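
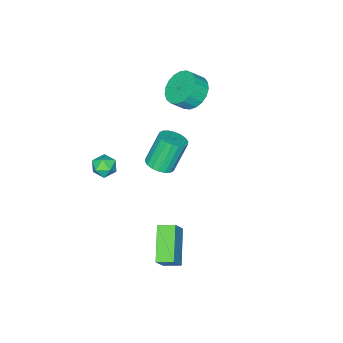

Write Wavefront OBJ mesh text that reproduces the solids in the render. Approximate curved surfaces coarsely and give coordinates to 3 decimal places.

v 3.583 0.455 -4.521
v 2.164 -0.693 -3.403
v 3.109 1.25 -4.306
v 1.691 0.102 -3.188
v 4.309 0.598 -3.452
v 2.891 -0.55 -2.334
v 3.836 1.393 -3.237
v 2.417 0.245 -2.119
v 3.579 -3.442 0.224
v 3.823 -3.778 0.819
v 2.497 -3.842 0.441
v 2.741 -4.178 1.036
v 2.712 -3.454 1.015
v 3.381 -3.206 0.881
v 2.939 -4.414 0.379
v 3.608 -4.166 0.245
v 3.427 -4.379 0.915
v 3.287 -3.786 1.308
v 3.033 -3.834 -0.048
v 2.893 -3.241 0.345
v -3.327 -3.532 2.023
v -2.63 -2.727 1.842
v -2.016 -3.103 2.535
v -2.713 -3.908 2.717
v -2.89 -2.555 2.165
v -2.275 -2.931 2.859
v -3.225 -2.551 2.464
v -2.61 -2.928 3.158
v -3.578 -2.718 2.687
v -2.963 -3.094 3.38
v -3.887 -3.024 2.795
v -3.272 -3.401 3.488
v -4.1 -3.419 2.77
v -3.485 -3.795 3.463
v -4.179 -3.833 2.615
v -3.564 -4.209 3.308
v -4.111 -4.195 2.359
v -3.496 -4.572 3.052
v -3.907 -4.443 2.044
v -3.293 -4.819 2.737
v -3.604 -4.533 1.725
v -2.989 -4.909 2.419
v -3.252 -4.449 1.459
v -2.637 -4.826 2.152
v -2.914 -4.208 1.29
v -2.299 -4.584 1.983
v -2.647 -3.849 1.247
v -2.032 -4.225 1.94
v -2.497 -3.435 1.339
v -1.882 -3.812 2.032
v -2.492 -3.039 1.55
v -1.877 -3.415 2.243
v 1.183 -1.876 0.506
v 1.854 -2.099 0.858
v 1.028 -1.888 2.567
v 0.357 -1.664 2.214
v 1.891 -1.751 0.833
v 1.065 -1.539 2.542
v 1.789 -1.427 0.743
v 0.962 -1.215 2.452
v 1.566 -1.192 0.606
v 0.739 -0.98 2.315
v 1.267 -1.092 0.449
v 0.441 -0.881 2.158
v 0.952 -1.148 0.304
v 0.125 -0.936 2.013
v 0.683 -1.347 0.198
v -0.144 -1.136 1.907
v 0.512 -1.652 0.153
v -0.314 -1.441 1.862
v 0.475 -2.001 0.178
v -0.351 -1.789 1.887
v 0.578 -2.325 0.268
v -0.249 -2.113 1.977
v 0.801 -2.56 0.405
v -0.026 -2.348 2.114
v 1.099 -2.659 0.562
v 0.273 -2.448 2.271
v 1.415 -2.604 0.707
v 0.588 -2.392 2.416
v 1.684 -2.404 0.813
v 0.857 -2.193 2.522
f 2 4 1
f 5 2 1
f 1 4 3
f 3 5 1
f 2 8 4
f 6 2 5
f 6 8 2
f 4 8 3
f 7 5 3
f 3 8 7
f 7 6 5
f 8 6 7
f 9 20 14
f 9 14 10
f 9 10 16
f 9 16 19
f 9 19 20
f 10 14 18
f 14 20 13
f 20 19 11
f 19 16 15
f 16 10 17
f 12 18 13
f 12 13 11
f 12 11 15
f 12 15 17
f 12 17 18
f 13 18 14
f 11 13 20
f 15 11 19
f 17 15 16
f 18 17 10
f 22 21 25
f 22 25 23
f 23 25 26
f 23 26 24
f 25 21 27
f 25 27 26
f 26 27 28
f 26 28 24
f 27 21 29
f 27 29 28
f 28 29 30
f 28 30 24
f 29 21 31
f 29 31 30
f 30 31 32
f 30 32 24
f 31 21 33
f 31 33 32
f 32 33 34
f 32 34 24
f 33 21 35
f 33 35 34
f 34 35 36
f 34 36 24
f 35 21 37
f 35 37 36
f 36 37 38
f 36 38 24
f 37 21 39
f 37 39 38
f 38 39 40
f 38 40 24
f 39 21 41
f 39 41 40
f 40 41 42
f 40 42 24
f 41 21 43
f 41 43 42
f 42 43 44
f 42 44 24
f 43 21 45
f 43 45 44
f 44 45 46
f 44 46 24
f 45 21 47
f 45 47 46
f 46 47 48
f 46 48 24
f 47 21 49
f 47 49 48
f 48 49 50
f 48 50 24
f 49 21 51
f 49 51 50
f 50 51 52
f 50 52 24
f 51 21 22
f 51 22 52
f 52 22 23
f 52 23 24
f 54 53 57
f 54 57 55
f 55 57 58
f 55 58 56
f 57 53 59
f 57 59 58
f 58 59 60
f 58 60 56
f 59 53 61
f 59 61 60
f 60 61 62
f 60 62 56
f 61 53 63
f 61 63 62
f 62 63 64
f 62 64 56
f 63 53 65
f 63 65 64
f 64 65 66
f 64 66 56
f 65 53 67
f 65 67 66
f 66 67 68
f 66 68 56
f 67 53 69
f 67 69 68
f 68 69 70
f 68 70 56
f 69 53 71
f 69 71 70
f 70 71 72
f 70 72 56
f 71 53 73
f 71 73 72
f 72 73 74
f 72 74 56
f 73 53 75
f 73 75 74
f 74 75 76
f 74 76 56
f 75 53 77
f 75 77 76
f 76 77 78
f 76 78 56
f 77 53 79
f 77 79 78
f 78 79 80
f 78 80 56
f 79 53 81
f 79 81 80
f 80 81 82
f 80 82 56
f 81 53 54
f 81 54 82
f 82 54 55
f 82 55 56



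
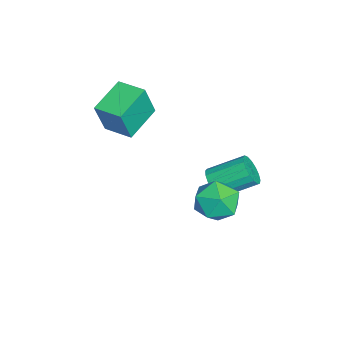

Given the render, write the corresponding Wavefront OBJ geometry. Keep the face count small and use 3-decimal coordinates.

v -3.573 3.125 -4.225
v -3.013 2.878 -3.663
v -3.188 4.548 -2.754
v -3.747 4.795 -3.315
v -2.795 3.054 -3.944
v -2.97 4.724 -3.035
v -2.754 3.246 -4.289
v -2.929 4.916 -3.38
v -2.901 3.41 -4.62
v -3.076 5.081 -3.711
v -3.202 3.509 -4.86
v -3.377 5.18 -3.951
v -3.587 3.52 -4.954
v -3.762 5.191 -4.045
v -3.97 3.441 -4.881
v -4.145 5.111 -3.972
v -4.261 3.289 -4.658
v -4.436 4.959 -3.749
v -4.395 3.099 -4.336
v -4.57 4.77 -3.426
v -4.34 2.915 -3.988
v -4.515 4.586 -3.078
v -4.109 2.78 -3.694
v -4.284 4.45 -2.785
v -3.756 2.723 -3.522
v -3.931 4.394 -2.613
v -3.36 2.758 -3.511
v -3.535 4.429 -2.601
v 0.48 4.371 -1.168
v 1.305 4.214 -1.963
v -0.165 2.646 -1.497
v 0.66 2.489 -2.292
v 0.942 2.558 -1.172
v 1.34 3.625 -0.969
v -0.2 3.235 -2.491
v 0.198 4.302 -2.288
v 0.885 3.512 -2.781
v 1.59 3.094 -1.966
v -0.45 3.766 -1.494
v 0.255 3.348 -0.679
v -4.584 -0.731 0.4
v -4.127 -1.132 2.137
v -3.828 0.491 0.483
v -3.371 0.091 2.22
v -3.029 -1.651 -0.22
v -2.572 -2.051 1.517
v -2.273 -0.428 -0.137
v -1.816 -0.829 1.6
f 2 1 5
f 2 5 3
f 3 5 6
f 3 6 4
f 5 1 7
f 5 7 6
f 6 7 8
f 6 8 4
f 7 1 9
f 7 9 8
f 8 9 10
f 8 10 4
f 9 1 11
f 9 11 10
f 10 11 12
f 10 12 4
f 11 1 13
f 11 13 12
f 12 13 14
f 12 14 4
f 13 1 15
f 13 15 14
f 14 15 16
f 14 16 4
f 15 1 17
f 15 17 16
f 16 17 18
f 16 18 4
f 17 1 19
f 17 19 18
f 18 19 20
f 18 20 4
f 19 1 21
f 19 21 20
f 20 21 22
f 20 22 4
f 21 1 23
f 21 23 22
f 22 23 24
f 22 24 4
f 23 1 25
f 23 25 24
f 24 25 26
f 24 26 4
f 25 1 27
f 25 27 26
f 26 27 28
f 26 28 4
f 27 1 2
f 27 2 28
f 28 2 3
f 28 3 4
f 29 40 34
f 29 34 30
f 29 30 36
f 29 36 39
f 29 39 40
f 30 34 38
f 34 40 33
f 40 39 31
f 39 36 35
f 36 30 37
f 32 38 33
f 32 33 31
f 32 31 35
f 32 35 37
f 32 37 38
f 33 38 34
f 31 33 40
f 35 31 39
f 37 35 36
f 38 37 30
f 42 44 41
f 45 42 41
f 41 44 43
f 43 45 41
f 42 48 44
f 46 42 45
f 46 48 42
f 44 48 43
f 47 45 43
f 43 48 47
f 47 46 45
f 48 46 47



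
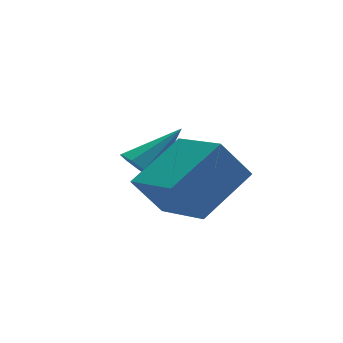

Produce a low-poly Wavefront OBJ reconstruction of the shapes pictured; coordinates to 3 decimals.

v 0.844 -2.558 4.154
v 2.286 -2.166 4.944
v 0.737 -0.888 3.52
v 2.179 -0.495 4.309
v 1.461 -2.885 3.191
v 2.903 -2.492 3.98
v 1.354 -1.214 2.556
v 2.796 -0.822 3.346
v 1.544 0.294 3.144
v 1.871 0.348 2.692
v 2.756 0.406 4.036
v 1.752 0.692 2.81
v 1.536 0.851 3.084
v 1.323 0.748 3.386
v 1.214 0.433 3.574
v 1.259 0.053 3.561
v 1.437 -0.214 3.353
v 1.665 -0.244 3.047
v 1.836 -0.022 2.786
f 2 4 1
f 5 2 1
f 1 4 3
f 3 5 1
f 2 8 4
f 6 2 5
f 6 8 2
f 4 8 3
f 7 5 3
f 3 8 7
f 7 6 5
f 8 6 7
f 10 9 12
f 10 12 11
f 12 9 13
f 12 13 11
f 13 9 14
f 13 14 11
f 14 9 15
f 14 15 11
f 15 9 16
f 15 16 11
f 16 9 17
f 16 17 11
f 17 9 18
f 17 18 11
f 18 9 19
f 18 19 11
f 19 9 10
f 19 10 11



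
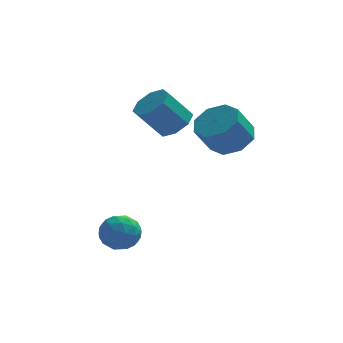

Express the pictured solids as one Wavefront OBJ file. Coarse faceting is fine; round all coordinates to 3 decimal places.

v -0.345 2.106 2.43
v 0.306 1.988 2.915
v -0.605 1.816 4.095
v -1.255 1.934 3.61
v 0.141 2.593 2.877
v -0.769 2.421 4.056
v -0.308 2.912 2.576
v -1.218 2.74 3.756
v -0.779 2.759 2.191
v -1.689 2.587 3.37
v -0.995 2.224 1.945
v -1.906 2.052 3.125
v -0.831 1.619 1.984
v -1.741 1.447 3.163
v -0.382 1.3 2.284
v -1.292 1.128 3.464
v 0.089 1.453 2.67
v -0.821 1.281 3.849
v 1.608 0.6 2.279
v 2.335 0.04 2.486
v 1.698 -0.379 3.588
v 0.972 0.18 3.381
v 2.402 0.696 2.774
v 1.765 0.277 3.876
v 2.003 1.296 2.772
v 1.367 0.876 3.874
v 1.374 1.487 2.482
v 0.737 1.068 3.583
v 0.882 1.159 2.072
v 0.245 0.74 3.174
v 0.815 0.503 1.784
v 0.178 0.084 2.886
v 1.213 -0.096 1.786
v 0.577 -0.516 2.888
v 1.843 -0.288 2.077
v 1.206 -0.707 3.178
v -2.316 -1.157 -1.586
v -1.808 -1.534 -1.064
v -3.292 -1.986 -1.236
v -2.784 -2.363 -0.714
v -3.034 -1.598 -0.56
v -2.431 -1.085 -0.777
v -2.669 -2.435 -1.523
v -2.066 -1.922 -1.74
v -2.026 -2.324 -1.026
v -2.252 -1.807 -0.431
v -2.848 -1.713 -1.869
v -3.074 -1.196 -1.274
v -1.977 -1.273 -1.356
v -3.123 -2.247 -0.944
v -3.271 -1.797 -0.854
v -2.972 -2.019 -0.547
v -2.343 -1.009 -1.187
v -2.044 -1.231 -0.88
v -2.765 -1.268 -0.584
v -3.056 -2.289 -1.42
v -2.757 -2.511 -1.113
v -2.128 -1.501 -1.753
v -1.829 -1.723 -1.446
v -2.335 -2.252 -1.716
v -1.806 -1.959 -1.027
v -2.379 -2.446 -0.821
v -2.312 -2.488 -1.296
v -1.957 -2.187 -1.423
v -1.939 -1.655 -0.677
v -2.512 -2.142 -0.471
v -2.659 -1.692 -0.381
v -2.305 -1.391 -0.508
v -2.067 -2.119 -0.654
v -2.588 -1.378 -1.829
v -3.161 -1.865 -1.623
v -2.795 -2.129 -1.792
v -2.441 -1.828 -1.919
v -2.721 -1.074 -1.479
v -3.294 -1.561 -1.273
v -3.143 -1.333 -0.877
v -2.788 -1.032 -1.004
v -3.033 -1.401 -1.646
f 2 1 5
f 2 5 3
f 3 5 6
f 3 6 4
f 5 1 7
f 5 7 6
f 6 7 8
f 6 8 4
f 7 1 9
f 7 9 8
f 8 9 10
f 8 10 4
f 9 1 11
f 9 11 10
f 10 11 12
f 10 12 4
f 11 1 13
f 11 13 12
f 12 13 14
f 12 14 4
f 13 1 15
f 13 15 14
f 14 15 16
f 14 16 4
f 15 1 17
f 15 17 16
f 16 17 18
f 16 18 4
f 17 1 2
f 17 2 18
f 18 2 3
f 18 3 4
f 20 19 23
f 20 23 21
f 21 23 24
f 21 24 22
f 23 19 25
f 23 25 24
f 24 25 26
f 24 26 22
f 25 19 27
f 25 27 26
f 26 27 28
f 26 28 22
f 27 19 29
f 27 29 28
f 28 29 30
f 28 30 22
f 29 19 31
f 29 31 30
f 30 31 32
f 30 32 22
f 31 19 33
f 31 33 32
f 32 33 34
f 32 34 22
f 33 19 35
f 33 35 34
f 34 35 36
f 34 36 22
f 35 19 20
f 35 20 36
f 36 20 21
f 36 21 22
f 37 74 53
f 74 48 77
f 53 77 42
f 74 77 53
f 37 53 49
f 53 42 54
f 49 54 38
f 53 54 49
f 37 49 58
f 49 38 59
f 58 59 44
f 49 59 58
f 37 58 70
f 58 44 73
f 70 73 47
f 58 73 70
f 37 70 74
f 70 47 78
f 74 78 48
f 70 78 74
f 38 54 65
f 54 42 68
f 65 68 46
f 54 68 65
f 42 77 55
f 77 48 76
f 55 76 41
f 77 76 55
f 48 78 75
f 78 47 71
f 75 71 39
f 78 71 75
f 47 73 72
f 73 44 60
f 72 60 43
f 73 60 72
f 44 59 64
f 59 38 61
f 64 61 45
f 59 61 64
f 40 66 52
f 66 46 67
f 52 67 41
f 66 67 52
f 40 52 50
f 52 41 51
f 50 51 39
f 52 51 50
f 40 50 57
f 50 39 56
f 57 56 43
f 50 56 57
f 40 57 62
f 57 43 63
f 62 63 45
f 57 63 62
f 40 62 66
f 62 45 69
f 66 69 46
f 62 69 66
f 41 67 55
f 67 46 68
f 55 68 42
f 67 68 55
f 39 51 75
f 51 41 76
f 75 76 48
f 51 76 75
f 43 56 72
f 56 39 71
f 72 71 47
f 56 71 72
f 45 63 64
f 63 43 60
f 64 60 44
f 63 60 64
f 46 69 65
f 69 45 61
f 65 61 38
f 69 61 65



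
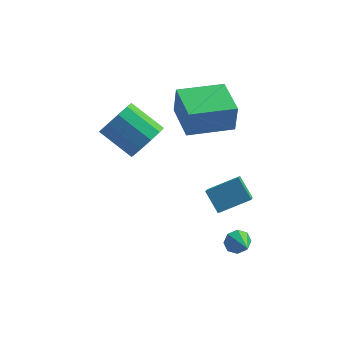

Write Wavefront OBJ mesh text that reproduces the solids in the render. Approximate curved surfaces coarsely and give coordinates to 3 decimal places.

v 1.456 -2.984 -2.151
v 1.862 -3.012 -2.579
v 1.984 -3.956 -1.589
v 1.989 -2.745 -2.237
v 1.804 -2.619 -1.845
v 1.415 -2.706 -1.632
v 1.051 -2.957 -1.723
v 0.924 -3.223 -2.065
v 1.109 -3.35 -2.457
v 1.497 -3.262 -2.67
v -0.937 -1.01 2.632
v -0.834 -1.072 3.997
v -1.706 0.634 2.764
v -1.603 0.572 4.129
v 0.923 -0.132 2.531
v 1.026 -0.194 3.896
v 0.154 1.512 2.663
v 0.257 1.45 4.028
v 0.41 -0.54 -2.566
v 0.451 -1.424 -1.88
v -0.206 0.059 -1.758
v -0.165 -0.825 -1.071
v 1.705 -0.015 -1.969
v 1.746 -0.899 -1.282
v 1.089 0.584 -1.16
v 1.13 -0.3 -0.474
v -2.605 -0.499 1.514
v -2.088 -0.595 2.329
v -3.517 -0.058 3.301
v -4.035 0.039 2.486
v -2.014 -0.035 2.128
v -3.443 0.502 3.1
v -2.166 0.348 1.692
v -3.595 0.885 2.664
v -2.486 0.407 1.189
v -3.915 0.945 2.161
v -2.851 0.121 0.81
v -4.281 0.658 1.782
v -3.123 -0.402 0.699
v -4.552 0.135 1.671
v -3.197 -0.962 0.9
v -4.626 -0.425 1.872
v -3.045 -1.345 1.336
v -4.474 -0.808 2.308
v -2.725 -1.405 1.839
v -4.154 -0.867 2.811
v -2.359 -1.118 2.218
v -3.789 -0.581 3.19
f 2 1 4
f 2 4 3
f 4 1 5
f 4 5 3
f 5 1 6
f 5 6 3
f 6 1 7
f 6 7 3
f 7 1 8
f 7 8 3
f 8 1 9
f 8 9 3
f 9 1 10
f 9 10 3
f 10 1 2
f 10 2 3
f 12 14 11
f 15 12 11
f 11 14 13
f 13 15 11
f 12 18 14
f 16 12 15
f 16 18 12
f 14 18 13
f 17 15 13
f 13 18 17
f 17 16 15
f 18 16 17
f 20 22 19
f 23 20 19
f 19 22 21
f 21 23 19
f 20 26 22
f 24 20 23
f 24 26 20
f 22 26 21
f 25 23 21
f 21 26 25
f 25 24 23
f 26 24 25
f 28 27 31
f 28 31 29
f 29 31 32
f 29 32 30
f 31 27 33
f 31 33 32
f 32 33 34
f 32 34 30
f 33 27 35
f 33 35 34
f 34 35 36
f 34 36 30
f 35 27 37
f 35 37 36
f 36 37 38
f 36 38 30
f 37 27 39
f 37 39 38
f 38 39 40
f 38 40 30
f 39 27 41
f 39 41 40
f 40 41 42
f 40 42 30
f 41 27 43
f 41 43 42
f 42 43 44
f 42 44 30
f 43 27 45
f 43 45 44
f 44 45 46
f 44 46 30
f 45 27 47
f 45 47 46
f 46 47 48
f 46 48 30
f 47 27 28
f 47 28 48
f 48 28 29
f 48 29 30



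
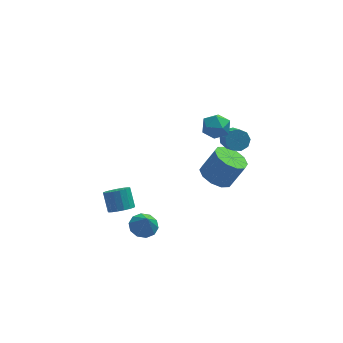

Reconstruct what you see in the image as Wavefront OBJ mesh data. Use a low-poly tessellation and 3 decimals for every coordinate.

v 1.683 -1.69 3.434
v 2.173 -1.623 4.229
v 1.667 -3.197 3.571
v 2.157 -3.13 4.366
v 1.27 -2.833 4.336
v 1.28 -1.902 4.251
v 2.56 -2.918 3.549
v 2.57 -1.987 3.464
v 2.715 -2.382 4.3
v 1.917 -2.33 4.786
v 1.923 -2.49 3.014
v 1.125 -2.438 3.5
v 2.938 -1.881 2.122
v 3.519 -1.565 2.455
v 3.622 -2.823 3.47
v 3.042 -3.139 3.138
v 3.089 -1.419 2.68
v 3.193 -2.676 3.695
v 2.589 -1.489 2.644
v 2.693 -2.747 3.659
v 2.252 -1.743 2.364
v 2.356 -3 3.379
v 2.236 -2.061 1.971
v 2.34 -3.319 2.986
v 2.549 -2.296 1.649
v 2.653 -3.553 2.664
v 3.043 -2.336 1.548
v 3.147 -3.594 2.564
v 3.488 -2.164 1.716
v 3.592 -3.421 2.732
v 3.676 -1.859 2.074
v 3.78 -3.117 3.09
v -2.382 -2.828 -4.569
v -1.894 -2.128 -4.318
v -2.238 -3.372 -3.331
v -2.421 -2.016 -4.208
v -2.933 -2.214 -4.235
v -3.235 -2.647 -4.39
v -3.211 -3.149 -4.614
v -2.87 -3.528 -4.82
v -2.343 -3.64 -4.931
v -1.831 -3.442 -4.903
v -1.529 -3.009 -4.748
v -1.553 -2.507 -4.524
v 2.014 -2.057 -1.204
v 2.873 -1.631 -1.742
v 3.785 -1.516 -0.194
v 2.926 -1.943 0.344
v 2.473 -1.118 -1.544
v 3.385 -1.003 0.003
v 1.898 -0.964 -1.217
v 2.81 -0.849 0.331
v 1.367 -1.227 -0.884
v 2.279 -1.113 0.664
v 1.083 -1.808 -0.674
v 1.995 -1.693 0.874
v 1.155 -2.484 -0.666
v 2.067 -2.369 0.882
v 1.555 -2.997 -0.863
v 2.467 -2.882 0.684
v 2.13 -3.151 -1.191
v 3.042 -3.036 0.357
v 2.661 -2.887 -1.524
v 3.573 -2.773 0.024
v 2.945 -2.307 -1.734
v 3.857 -2.192 -0.186
v -3.53 -1.709 -3.941
v -3.061 -2.176 -3.458
v -3.221 -1.279 -2.435
v -3.69 -0.811 -2.919
v -2.805 -1.934 -3.63
v -2.966 -1.036 -2.608
v -2.715 -1.64 -3.874
v -2.876 -0.742 -2.852
v -2.812 -1.361 -4.134
v -2.973 -0.464 -3.111
v -3.073 -1.163 -4.349
v -3.234 -0.265 -3.326
v -3.439 -1.089 -4.471
v -3.6 -0.192 -3.448
v -3.826 -1.157 -4.471
v -3.986 -0.26 -3.449
v -4.144 -1.352 -4.351
v -4.305 -0.455 -3.328
v -4.322 -1.628 -4.136
v -4.483 -0.731 -3.113
v -4.319 -1.923 -3.877
v -4.479 -1.026 -2.854
v -4.134 -2.169 -3.633
v -4.295 -1.271 -2.61
v -3.811 -2.309 -3.459
v -3.972 -1.412 -2.436
v -3.424 -2.312 -3.396
v -3.585 -1.414 -2.373
f 1 12 6
f 1 6 2
f 1 2 8
f 1 8 11
f 1 11 12
f 2 6 10
f 6 12 5
f 12 11 3
f 11 8 7
f 8 2 9
f 4 10 5
f 4 5 3
f 4 3 7
f 4 7 9
f 4 9 10
f 5 10 6
f 3 5 12
f 7 3 11
f 9 7 8
f 10 9 2
f 14 13 17
f 14 17 15
f 15 17 18
f 15 18 16
f 17 13 19
f 17 19 18
f 18 19 20
f 18 20 16
f 19 13 21
f 19 21 20
f 20 21 22
f 20 22 16
f 21 13 23
f 21 23 22
f 22 23 24
f 22 24 16
f 23 13 25
f 23 25 24
f 24 25 26
f 24 26 16
f 25 13 27
f 25 27 26
f 26 27 28
f 26 28 16
f 27 13 29
f 27 29 28
f 28 29 30
f 28 30 16
f 29 13 31
f 29 31 30
f 30 31 32
f 30 32 16
f 31 13 14
f 31 14 32
f 32 14 15
f 32 15 16
f 34 33 36
f 34 36 35
f 36 33 37
f 36 37 35
f 37 33 38
f 37 38 35
f 38 33 39
f 38 39 35
f 39 33 40
f 39 40 35
f 40 33 41
f 40 41 35
f 41 33 42
f 41 42 35
f 42 33 43
f 42 43 35
f 43 33 44
f 43 44 35
f 44 33 34
f 44 34 35
f 46 45 49
f 46 49 47
f 47 49 50
f 47 50 48
f 49 45 51
f 49 51 50
f 50 51 52
f 50 52 48
f 51 45 53
f 51 53 52
f 52 53 54
f 52 54 48
f 53 45 55
f 53 55 54
f 54 55 56
f 54 56 48
f 55 45 57
f 55 57 56
f 56 57 58
f 56 58 48
f 57 45 59
f 57 59 58
f 58 59 60
f 58 60 48
f 59 45 61
f 59 61 60
f 60 61 62
f 60 62 48
f 61 45 63
f 61 63 62
f 62 63 64
f 62 64 48
f 63 45 65
f 63 65 64
f 64 65 66
f 64 66 48
f 65 45 46
f 65 46 66
f 66 46 47
f 66 47 48
f 68 67 71
f 68 71 69
f 69 71 72
f 69 72 70
f 71 67 73
f 71 73 72
f 72 73 74
f 72 74 70
f 73 67 75
f 73 75 74
f 74 75 76
f 74 76 70
f 75 67 77
f 75 77 76
f 76 77 78
f 76 78 70
f 77 67 79
f 77 79 78
f 78 79 80
f 78 80 70
f 79 67 81
f 79 81 80
f 80 81 82
f 80 82 70
f 81 67 83
f 81 83 82
f 82 83 84
f 82 84 70
f 83 67 85
f 83 85 84
f 84 85 86
f 84 86 70
f 85 67 87
f 85 87 86
f 86 87 88
f 86 88 70
f 87 67 89
f 87 89 88
f 88 89 90
f 88 90 70
f 89 67 91
f 89 91 90
f 90 91 92
f 90 92 70
f 91 67 93
f 91 93 92
f 92 93 94
f 92 94 70
f 93 67 68
f 93 68 94
f 94 68 69
f 94 69 70



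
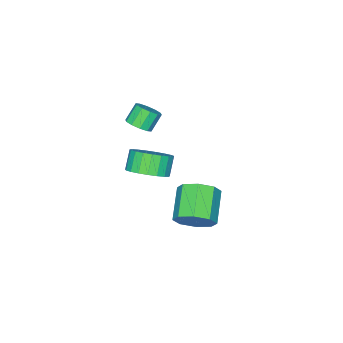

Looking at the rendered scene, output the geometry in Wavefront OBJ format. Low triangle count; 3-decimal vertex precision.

v -2.044 1.115 3.092
v -1.645 1.563 3.391
v -2.297 1.613 4.187
v -2.696 1.165 3.888
v -1.916 1.77 3.156
v -2.568 1.82 3.952
v -2.236 1.726 2.896
v -2.888 1.776 3.692
v -2.483 1.45 2.712
v -3.135 1.5 3.508
v -2.562 1.045 2.672
v -3.214 1.095 3.468
v -2.443 0.667 2.793
v -3.095 0.717 3.589
v -2.172 0.46 3.028
v -2.824 0.51 3.824
v -1.852 0.504 3.288
v -2.504 0.554 4.084
v -1.605 0.78 3.472
v -2.257 0.83 4.268
v -1.526 1.185 3.512
v -2.178 1.235 4.308
v -2.481 4.128 -2.465
v -2.049 4.428 -1.579
v -3.387 3.551 -0.63
v -3.819 3.252 -1.515
v -2.579 4.947 -1.847
v -3.917 4.07 -0.898
v -3.052 4.986 -2.477
v -4.389 4.109 -1.527
v -3.19 4.523 -3.099
v -4.528 3.646 -2.15
v -2.913 3.829 -3.35
v -4.251 2.952 -2.401
v -2.383 3.31 -3.082
v -3.721 2.433 -2.133
v -1.911 3.271 -2.453
v -3.248 2.394 -1.503
v -1.772 3.734 -1.83
v -3.11 2.857 -0.881
v -2 1.674 -0.003
v -1.464 0.789 0.096
v -2.103 0.5 0.982
v -2.64 1.386 0.883
v -1.238 1.059 0.347
v -1.877 0.771 1.233
v -1.144 1.436 0.537
v -1.784 1.147 1.423
v -1.198 1.854 0.634
v -1.838 1.565 1.52
v -1.391 2.241 0.621
v -2.03 1.952 1.507
v -1.689 2.53 0.5
v -2.329 2.241 1.386
v -2.041 2.671 0.292
v -2.681 2.382 1.178
v -2.386 2.639 0.033
v -3.025 2.351 0.919
v -2.664 2.441 -0.232
v -3.304 2.153 0.654
v -2.828 2.111 -0.458
v -3.467 1.822 0.428
v -2.848 1.704 -0.605
v -3.487 1.416 0.281
v -2.722 1.293 -0.648
v -3.361 1.004 0.238
v -2.471 0.948 -0.579
v -3.11 0.659 0.307
v -2.138 0.728 -0.411
v -2.778 0.439 0.475
v -1.782 0.672 -0.172
v -2.422 0.383 0.714
f 2 1 5
f 2 5 3
f 3 5 6
f 3 6 4
f 5 1 7
f 5 7 6
f 6 7 8
f 6 8 4
f 7 1 9
f 7 9 8
f 8 9 10
f 8 10 4
f 9 1 11
f 9 11 10
f 10 11 12
f 10 12 4
f 11 1 13
f 11 13 12
f 12 13 14
f 12 14 4
f 13 1 15
f 13 15 14
f 14 15 16
f 14 16 4
f 15 1 17
f 15 17 16
f 16 17 18
f 16 18 4
f 17 1 19
f 17 19 18
f 18 19 20
f 18 20 4
f 19 1 21
f 19 21 20
f 20 21 22
f 20 22 4
f 21 1 2
f 21 2 22
f 22 2 3
f 22 3 4
f 24 23 27
f 24 27 25
f 25 27 28
f 25 28 26
f 27 23 29
f 27 29 28
f 28 29 30
f 28 30 26
f 29 23 31
f 29 31 30
f 30 31 32
f 30 32 26
f 31 23 33
f 31 33 32
f 32 33 34
f 32 34 26
f 33 23 35
f 33 35 34
f 34 35 36
f 34 36 26
f 35 23 37
f 35 37 36
f 36 37 38
f 36 38 26
f 37 23 39
f 37 39 38
f 38 39 40
f 38 40 26
f 39 23 24
f 39 24 40
f 40 24 25
f 40 25 26
f 42 41 45
f 42 45 43
f 43 45 46
f 43 46 44
f 45 41 47
f 45 47 46
f 46 47 48
f 46 48 44
f 47 41 49
f 47 49 48
f 48 49 50
f 48 50 44
f 49 41 51
f 49 51 50
f 50 51 52
f 50 52 44
f 51 41 53
f 51 53 52
f 52 53 54
f 52 54 44
f 53 41 55
f 53 55 54
f 54 55 56
f 54 56 44
f 55 41 57
f 55 57 56
f 56 57 58
f 56 58 44
f 57 41 59
f 57 59 58
f 58 59 60
f 58 60 44
f 59 41 61
f 59 61 60
f 60 61 62
f 60 62 44
f 61 41 63
f 61 63 62
f 62 63 64
f 62 64 44
f 63 41 65
f 63 65 64
f 64 65 66
f 64 66 44
f 65 41 67
f 65 67 66
f 66 67 68
f 66 68 44
f 67 41 69
f 67 69 68
f 68 69 70
f 68 70 44
f 69 41 71
f 69 71 70
f 70 71 72
f 70 72 44
f 71 41 42
f 71 42 72
f 72 42 43
f 72 43 44



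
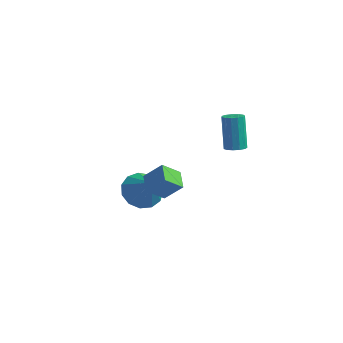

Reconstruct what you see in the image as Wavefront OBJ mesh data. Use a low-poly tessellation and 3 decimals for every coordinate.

v 1.275 2.422 -0.529
v 1.641 2.057 -0.265
v 1.191 2.833 1.432
v 0.825 3.198 1.169
v 1.815 2.323 -0.341
v 1.365 3.099 1.357
v 1.817 2.621 -0.476
v 1.367 3.397 1.222
v 1.648 2.855 -0.628
v 1.198 3.631 1.07
v 1.36 2.952 -0.749
v 0.91 3.728 0.949
v 1.045 2.881 -0.799
v 0.595 3.657 0.898
v 0.803 2.663 -0.764
v 0.353 3.439 0.933
v 0.711 2.37 -0.654
v 0.261 3.146 1.043
v 0.798 2.093 -0.505
v 0.348 2.869 1.193
v 1.037 1.92 -0.363
v 0.587 2.696 1.335
v 1.351 1.907 -0.273
v 0.901 2.683 1.424
v -2.314 -0.752 -2.505
v -1.462 -0.141 -2.767
v -1.526 -1.288 -1.195
v -1.817 0.203 -2.413
v -2.33 0.244 -2.088
v -2.838 -0.031 -1.895
v -3.179 -0.535 -1.896
v -3.245 -1.108 -2.091
v -3.016 -1.568 -2.417
v -2.564 -1.768 -2.771
v -2.032 -1.647 -3.041
v -1.59 -1.241 -3.14
v -1.377 -0.68 -3.038
v -1.011 -3.45 1.233
v -0.18 -3.192 2.13
v -0.35 -2.861 0.452
v 0.481 -2.603 1.35
v -0.501 -4.317 1.01
v 0.33 -4.059 1.908
v 0.16 -3.728 0.23
v 0.991 -3.47 1.127
f 2 1 5
f 2 5 3
f 3 5 6
f 3 6 4
f 5 1 7
f 5 7 6
f 6 7 8
f 6 8 4
f 7 1 9
f 7 9 8
f 8 9 10
f 8 10 4
f 9 1 11
f 9 11 10
f 10 11 12
f 10 12 4
f 11 1 13
f 11 13 12
f 12 13 14
f 12 14 4
f 13 1 15
f 13 15 14
f 14 15 16
f 14 16 4
f 15 1 17
f 15 17 16
f 16 17 18
f 16 18 4
f 17 1 19
f 17 19 18
f 18 19 20
f 18 20 4
f 19 1 21
f 19 21 20
f 20 21 22
f 20 22 4
f 21 1 23
f 21 23 22
f 22 23 24
f 22 24 4
f 23 1 2
f 23 2 24
f 24 2 3
f 24 3 4
f 26 25 28
f 26 28 27
f 28 25 29
f 28 29 27
f 29 25 30
f 29 30 27
f 30 25 31
f 30 31 27
f 31 25 32
f 31 32 27
f 32 25 33
f 32 33 27
f 33 25 34
f 33 34 27
f 34 25 35
f 34 35 27
f 35 25 36
f 35 36 27
f 36 25 37
f 36 37 27
f 37 25 26
f 37 26 27
f 39 41 38
f 42 39 38
f 38 41 40
f 40 42 38
f 39 45 41
f 43 39 42
f 43 45 39
f 41 45 40
f 44 42 40
f 40 45 44
f 44 43 42
f 45 43 44



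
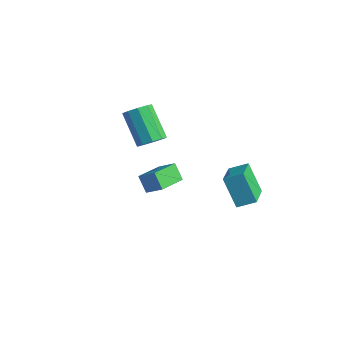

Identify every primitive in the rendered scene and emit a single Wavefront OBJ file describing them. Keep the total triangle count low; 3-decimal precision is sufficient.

v -2.915 -0.633 1.622
v -2.477 -0.958 2.107
v -3.827 -0.692 3.503
v -4.265 -0.367 3.018
v -2.389 -0.466 2.099
v -3.738 -0.201 3.496
v -2.547 -0.053 1.868
v -3.896 0.213 3.264
v -2.877 0.089 1.521
v -4.226 0.355 2.918
v -3.225 -0.106 1.222
v -4.575 0.159 2.618
v -3.429 -0.549 1.11
v -4.778 -0.283 2.506
v -3.392 -1.03 1.237
v -4.741 -0.764 2.633
v -3.132 -1.326 1.544
v -4.481 -1.06 2.941
v -2.771 -1.297 1.888
v -4.12 -1.031 3.284
v 0.842 -4.134 2.383
v 0.285 -4.093 3.114
v 0.577 -2.746 2.103
v 0.019 -2.705 2.834
v 1.601 -3.875 2.946
v 1.043 -3.834 3.677
v 1.335 -2.487 2.666
v 0.778 -2.446 3.397
v -0.333 1.43 -0.548
v 0.279 2.114 -0.152
v -1.418 2.786 -1.215
v -0.806 3.47 -0.818
v 0.586 1.45 -2.002
v 1.198 2.134 -1.605
v -0.499 2.806 -2.668
v 0.113 3.49 -2.272
f 2 1 5
f 2 5 3
f 3 5 6
f 3 6 4
f 5 1 7
f 5 7 6
f 6 7 8
f 6 8 4
f 7 1 9
f 7 9 8
f 8 9 10
f 8 10 4
f 9 1 11
f 9 11 10
f 10 11 12
f 10 12 4
f 11 1 13
f 11 13 12
f 12 13 14
f 12 14 4
f 13 1 15
f 13 15 14
f 14 15 16
f 14 16 4
f 15 1 17
f 15 17 16
f 16 17 18
f 16 18 4
f 17 1 19
f 17 19 18
f 18 19 20
f 18 20 4
f 19 1 2
f 19 2 20
f 20 2 3
f 20 3 4
f 22 24 21
f 25 22 21
f 21 24 23
f 23 25 21
f 22 28 24
f 26 22 25
f 26 28 22
f 24 28 23
f 27 25 23
f 23 28 27
f 27 26 25
f 28 26 27
f 30 32 29
f 33 30 29
f 29 32 31
f 31 33 29
f 30 36 32
f 34 30 33
f 34 36 30
f 32 36 31
f 35 33 31
f 31 36 35
f 35 34 33
f 36 34 35



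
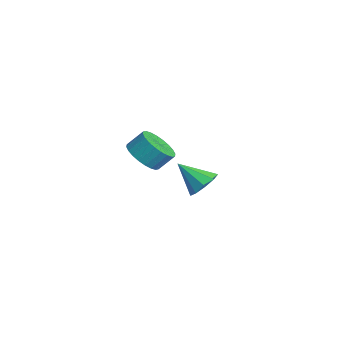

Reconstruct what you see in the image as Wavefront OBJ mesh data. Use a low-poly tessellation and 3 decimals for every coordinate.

v -2.251 2.323 -3.019
v -1.398 2.095 -2.669
v -3.049 1.237 -1.781
v -1.632 2.618 -2.362
v -2.156 3.002 -2.362
v -2.724 3.069 -2.669
v -3.071 2.787 -3.14
v -3.035 2.288 -3.555
v -2.632 1.805 -3.719
v -2.05 1.565 -3.555
v -1.563 1.68 -3.141
v 3.424 -2.485 2.564
v 3.917 -1.913 1.94
v 4.069 -1.202 2.711
v 3.576 -1.775 3.336
v 3.559 -1.785 1.892
v 3.712 -1.074 2.664
v 3.182 -1.764 1.947
v 3.334 -1.053 2.719
v 2.841 -1.852 2.096
v 2.993 -1.141 2.867
v 2.589 -2.037 2.316
v 2.741 -1.326 3.087
v 2.464 -2.29 2.574
v 2.616 -1.579 3.345
v 2.485 -2.573 2.83
v 2.637 -1.862 3.602
v 2.649 -2.843 3.046
v 2.801 -2.132 3.818
v 2.931 -3.058 3.189
v 3.083 -2.347 3.96
v 3.288 -3.186 3.236
v 3.441 -2.475 4.008
v 3.666 -3.207 3.181
v 3.818 -2.496 3.953
v 4.007 -3.119 3.033
v 4.159 -2.408 3.804
v 4.259 -2.934 2.813
v 4.411 -2.223 3.584
v 4.384 -2.681 2.555
v 4.536 -1.97 3.326
v 4.363 -2.398 2.298
v 4.515 -1.687 3.07
v 4.199 -2.128 2.082
v 4.351 -1.417 2.854
f 2 1 4
f 2 4 3
f 4 1 5
f 4 5 3
f 5 1 6
f 5 6 3
f 6 1 7
f 6 7 3
f 7 1 8
f 7 8 3
f 8 1 9
f 8 9 3
f 9 1 10
f 9 10 3
f 10 1 11
f 10 11 3
f 11 1 2
f 11 2 3
f 13 12 16
f 13 16 14
f 14 16 17
f 14 17 15
f 16 12 18
f 16 18 17
f 17 18 19
f 17 19 15
f 18 12 20
f 18 20 19
f 19 20 21
f 19 21 15
f 20 12 22
f 20 22 21
f 21 22 23
f 21 23 15
f 22 12 24
f 22 24 23
f 23 24 25
f 23 25 15
f 24 12 26
f 24 26 25
f 25 26 27
f 25 27 15
f 26 12 28
f 26 28 27
f 27 28 29
f 27 29 15
f 28 12 30
f 28 30 29
f 29 30 31
f 29 31 15
f 30 12 32
f 30 32 31
f 31 32 33
f 31 33 15
f 32 12 34
f 32 34 33
f 33 34 35
f 33 35 15
f 34 12 36
f 34 36 35
f 35 36 37
f 35 37 15
f 36 12 38
f 36 38 37
f 37 38 39
f 37 39 15
f 38 12 40
f 38 40 39
f 39 40 41
f 39 41 15
f 40 12 42
f 40 42 41
f 41 42 43
f 41 43 15
f 42 12 44
f 42 44 43
f 43 44 45
f 43 45 15
f 44 12 13
f 44 13 45
f 45 13 14
f 45 14 15



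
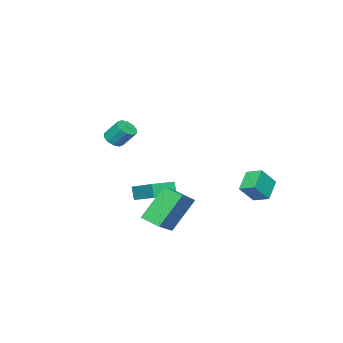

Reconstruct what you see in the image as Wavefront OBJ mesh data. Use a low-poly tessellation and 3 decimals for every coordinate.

v 0.526 -1.692 3.114
v 1.127 -1.594 3.148
v 0.955 -0.849 4.059
v 0.354 -0.948 4.026
v 0.981 -1.339 2.912
v 0.808 -0.594 3.824
v 0.66 -1.219 2.753
v 0.488 -0.475 3.665
v 0.289 -1.28 2.732
v 0.116 -0.535 3.644
v 0.008 -1.498 2.857
v -0.165 -0.753 3.769
v -0.075 -1.791 3.081
v -0.247 -1.046 3.992
v 0.072 -2.046 3.316
v -0.101 -1.301 4.228
v 0.392 -2.165 3.475
v 0.22 -1.421 4.387
v 0.764 -2.105 3.496
v 0.591 -1.36 4.408
v 1.045 -1.887 3.371
v 0.872 -1.142 4.283
v 0.994 2.747 0.736
v 2.254 2.974 1.498
v 0.977 3.857 0.433
v 2.237 4.084 1.196
v 2.163 2.276 -1.056
v 3.423 2.503 -0.293
v 2.146 3.386 -1.358
v 3.406 3.613 -0.596
v -3.824 3.814 -1.111
v -4.859 3.487 -0.325
v -3.877 4.74 -0.795
v -4.912 4.413 -0.009
v -2.988 3.527 -0.131
v -4.023 3.2 0.655
v -3.041 4.453 0.185
v -4.076 4.126 0.971
v -0.066 0.581 -0.555
v -0.24 0.288 0.213
v 0.479 2.324 0.236
v 0.305 2.031 1.003
v 1.155 0.149 -0.443
v 0.981 -0.144 0.324
v 1.7 1.892 0.347
v 1.526 1.599 1.115
f 2 1 5
f 2 5 3
f 3 5 6
f 3 6 4
f 5 1 7
f 5 7 6
f 6 7 8
f 6 8 4
f 7 1 9
f 7 9 8
f 8 9 10
f 8 10 4
f 9 1 11
f 9 11 10
f 10 11 12
f 10 12 4
f 11 1 13
f 11 13 12
f 12 13 14
f 12 14 4
f 13 1 15
f 13 15 14
f 14 15 16
f 14 16 4
f 15 1 17
f 15 17 16
f 16 17 18
f 16 18 4
f 17 1 19
f 17 19 18
f 18 19 20
f 18 20 4
f 19 1 21
f 19 21 20
f 20 21 22
f 20 22 4
f 21 1 2
f 21 2 22
f 22 2 3
f 22 3 4
f 24 26 23
f 27 24 23
f 23 26 25
f 25 27 23
f 24 30 26
f 28 24 27
f 28 30 24
f 26 30 25
f 29 27 25
f 25 30 29
f 29 28 27
f 30 28 29
f 32 34 31
f 35 32 31
f 31 34 33
f 33 35 31
f 32 38 34
f 36 32 35
f 36 38 32
f 34 38 33
f 37 35 33
f 33 38 37
f 37 36 35
f 38 36 37
f 40 42 39
f 43 40 39
f 39 42 41
f 41 43 39
f 40 46 42
f 44 40 43
f 44 46 40
f 42 46 41
f 45 43 41
f 41 46 45
f 45 44 43
f 46 44 45



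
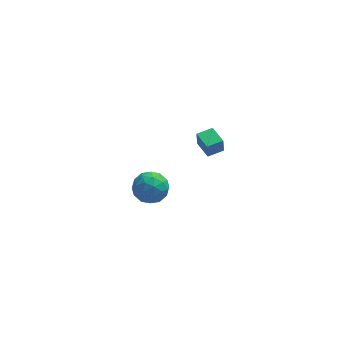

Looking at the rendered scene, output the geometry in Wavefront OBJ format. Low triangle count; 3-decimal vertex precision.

v -0.587 1.655 -4.222
v 0.324 1.309 -4.717
v -0.304 0.511 -2.903
v 0.607 0.165 -3.398
v 0.565 1.17 -2.97
v 0.391 1.878 -3.786
v -0.371 -0.058 -3.834
v -0.545 0.65 -4.65
v 0.458 0.251 -4.478
v 1.037 1.009 -3.944
v -1.017 0.811 -3.676
v -0.438 1.569 -3.142
v -0.156 1.583 -4.586
v 0.176 0.237 -3.034
v 0.152 0.828 -2.783
v 0.687 0.625 -3.074
v -0.117 1.917 -4.038
v 0.419 1.713 -4.329
v 0.56 1.632 -3.302
v -0.399 0.107 -3.291
v 0.137 -0.097 -3.582
v -0.667 1.195 -4.546
v -0.132 0.992 -4.837
v -0.54 0.188 -4.318
v 0.458 0.757 -4.736
v 0.624 0.084 -3.96
v 0.05 -0.046 -4.217
v -0.053 0.369 -4.696
v 0.798 1.203 -4.422
v 0.964 0.53 -3.646
v 0.94 1.121 -3.395
v 0.837 1.537 -3.874
v 0.877 0.581 -4.281
v -0.944 1.29 -3.974
v -0.778 0.617 -3.198
v -0.817 0.283 -3.746
v -0.92 0.699 -4.225
v -0.604 1.736 -3.66
v -0.438 1.063 -2.884
v 0.073 1.451 -2.924
v -0.03 1.866 -3.403
v -0.857 1.239 -3.339
v 2.763 -3.008 3.053
v 2.712 -3.075 3.959
v 2.307 -1.954 3.105
v 2.255 -2.021 4.011
v 3.625 -2.639 3.129
v 3.573 -2.706 4.035
v 3.168 -1.585 3.181
v 3.117 -1.652 4.087
f 1 38 17
f 38 12 41
f 17 41 6
f 38 41 17
f 1 17 13
f 17 6 18
f 13 18 2
f 17 18 13
f 1 13 22
f 13 2 23
f 22 23 8
f 13 23 22
f 1 22 34
f 22 8 37
f 34 37 11
f 22 37 34
f 1 34 38
f 34 11 42
f 38 42 12
f 34 42 38
f 2 18 29
f 18 6 32
f 29 32 10
f 18 32 29
f 6 41 19
f 41 12 40
f 19 40 5
f 41 40 19
f 12 42 39
f 42 11 35
f 39 35 3
f 42 35 39
f 11 37 36
f 37 8 24
f 36 24 7
f 37 24 36
f 8 23 28
f 23 2 25
f 28 25 9
f 23 25 28
f 4 30 16
f 30 10 31
f 16 31 5
f 30 31 16
f 4 16 14
f 16 5 15
f 14 15 3
f 16 15 14
f 4 14 21
f 14 3 20
f 21 20 7
f 14 20 21
f 4 21 26
f 21 7 27
f 26 27 9
f 21 27 26
f 4 26 30
f 26 9 33
f 30 33 10
f 26 33 30
f 5 31 19
f 31 10 32
f 19 32 6
f 31 32 19
f 3 15 39
f 15 5 40
f 39 40 12
f 15 40 39
f 7 20 36
f 20 3 35
f 36 35 11
f 20 35 36
f 9 27 28
f 27 7 24
f 28 24 8
f 27 24 28
f 10 33 29
f 33 9 25
f 29 25 2
f 33 25 29
f 44 46 43
f 47 44 43
f 43 46 45
f 45 47 43
f 44 50 46
f 48 44 47
f 48 50 44
f 46 50 45
f 49 47 45
f 45 50 49
f 49 48 47
f 50 48 49



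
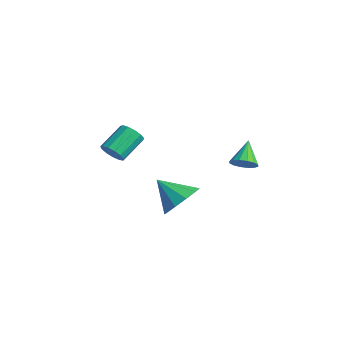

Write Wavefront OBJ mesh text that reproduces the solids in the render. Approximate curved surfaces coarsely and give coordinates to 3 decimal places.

v 4.026 -4.428 1.004
v 4.259 -4.707 1.505
v 3.847 -3.592 2.318
v 3.614 -3.312 1.816
v 4.517 -4.514 1.371
v 4.106 -3.399 2.184
v 4.62 -4.294 1.12
v 4.208 -3.179 1.933
v 4.533 -4.116 0.833
v 4.122 -3 1.645
v 4.286 -4.037 0.599
v 3.875 -2.921 1.412
v 3.956 -4.082 0.494
v 3.545 -2.967 1.307
v 3.648 -4.237 0.55
v 3.237 -3.121 1.363
v 3.46 -4.452 0.751
v 3.049 -3.337 1.564
v 3.452 -4.66 1.032
v 3.04 -3.545 1.845
v 3.625 -4.794 1.304
v 3.214 -3.679 2.116
v 3.926 -4.812 1.48
v 3.515 -3.696 2.293
v 3.165 -0.765 -3.258
v 3.991 -0.953 -2.621
v 2.175 -1.535 -2.202
v 3.729 -0.379 -2.448
v 3.251 0.049 -2.585
v 2.741 0.165 -2.979
v 2.393 -0.074 -3.479
v 2.339 -0.577 -3.896
v 2.602 -1.152 -4.068
v 3.079 -1.579 -3.932
v 3.59 -1.696 -3.538
v 3.938 -1.457 -3.037
v 3.951 1.858 -1.11
v 4.498 2.077 -0.812
v 3.169 2.482 -0.13
v 4.415 2.322 -1.035
v 4.207 2.443 -1.278
v 3.931 2.407 -1.475
v 3.66 2.224 -1.575
v 3.467 1.943 -1.55
v 3.404 1.64 -1.407
v 3.487 1.394 -1.185
v 3.695 1.273 -0.942
v 3.971 1.309 -0.744
v 4.242 1.492 -0.644
v 4.435 1.773 -0.669
f 2 1 5
f 2 5 3
f 3 5 6
f 3 6 4
f 5 1 7
f 5 7 6
f 6 7 8
f 6 8 4
f 7 1 9
f 7 9 8
f 8 9 10
f 8 10 4
f 9 1 11
f 9 11 10
f 10 11 12
f 10 12 4
f 11 1 13
f 11 13 12
f 12 13 14
f 12 14 4
f 13 1 15
f 13 15 14
f 14 15 16
f 14 16 4
f 15 1 17
f 15 17 16
f 16 17 18
f 16 18 4
f 17 1 19
f 17 19 18
f 18 19 20
f 18 20 4
f 19 1 21
f 19 21 20
f 20 21 22
f 20 22 4
f 21 1 23
f 21 23 22
f 22 23 24
f 22 24 4
f 23 1 2
f 23 2 24
f 24 2 3
f 24 3 4
f 26 25 28
f 26 28 27
f 28 25 29
f 28 29 27
f 29 25 30
f 29 30 27
f 30 25 31
f 30 31 27
f 31 25 32
f 31 32 27
f 32 25 33
f 32 33 27
f 33 25 34
f 33 34 27
f 34 25 35
f 34 35 27
f 35 25 36
f 35 36 27
f 36 25 26
f 36 26 27
f 38 37 40
f 38 40 39
f 40 37 41
f 40 41 39
f 41 37 42
f 41 42 39
f 42 37 43
f 42 43 39
f 43 37 44
f 43 44 39
f 44 37 45
f 44 45 39
f 45 37 46
f 45 46 39
f 46 37 47
f 46 47 39
f 47 37 48
f 47 48 39
f 48 37 49
f 48 49 39
f 49 37 50
f 49 50 39
f 50 37 38
f 50 38 39



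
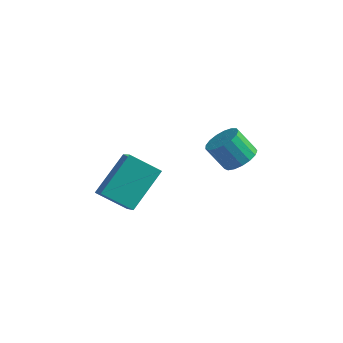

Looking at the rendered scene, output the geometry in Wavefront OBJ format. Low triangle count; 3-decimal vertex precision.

v -3.827 -4.277 0.636
v -3.049 -5.127 1.464
v -3.456 -2.62 1.987
v -2.677 -3.471 2.816
v -2.583 -3.909 -0.156
v -1.804 -4.76 0.673
v -2.211 -2.253 1.196
v -1.433 -3.103 2.024
v 0.128 0.796 0.692
v 0.74 0.392 1.079
v -0.055 0.219 2.156
v -0.668 0.624 1.768
v 0.797 0.772 1.182
v 0.001 0.599 2.259
v 0.7 1.157 1.172
v -0.095 0.984 2.249
v 0.472 1.46 1.053
v -0.323 1.287 2.129
v 0.165 1.61 0.85
v -0.63 1.437 1.927
v -0.15 1.574 0.611
v -0.946 1.402 1.688
v -0.402 1.36 0.391
v -1.197 1.187 1.468
v -0.532 1.017 0.239
v -1.328 0.844 1.316
v -0.512 0.623 0.191
v -1.307 0.45 1.268
v -0.344 0.269 0.258
v -1.14 0.096 1.335
v -0.069 0.036 0.424
v -0.865 -0.137 1.501
v 0.251 -0.023 0.651
v -0.544 -0.196 1.728
v 0.544 0.105 0.888
v -0.252 -0.068 1.965
f 2 4 1
f 5 2 1
f 1 4 3
f 3 5 1
f 2 8 4
f 6 2 5
f 6 8 2
f 4 8 3
f 7 5 3
f 3 8 7
f 7 6 5
f 8 6 7
f 10 9 13
f 10 13 11
f 11 13 14
f 11 14 12
f 13 9 15
f 13 15 14
f 14 15 16
f 14 16 12
f 15 9 17
f 15 17 16
f 16 17 18
f 16 18 12
f 17 9 19
f 17 19 18
f 18 19 20
f 18 20 12
f 19 9 21
f 19 21 20
f 20 21 22
f 20 22 12
f 21 9 23
f 21 23 22
f 22 23 24
f 22 24 12
f 23 9 25
f 23 25 24
f 24 25 26
f 24 26 12
f 25 9 27
f 25 27 26
f 26 27 28
f 26 28 12
f 27 9 29
f 27 29 28
f 28 29 30
f 28 30 12
f 29 9 31
f 29 31 30
f 30 31 32
f 30 32 12
f 31 9 33
f 31 33 32
f 32 33 34
f 32 34 12
f 33 9 35
f 33 35 34
f 34 35 36
f 34 36 12
f 35 9 10
f 35 10 36
f 36 10 11
f 36 11 12



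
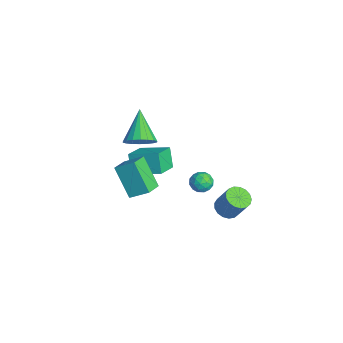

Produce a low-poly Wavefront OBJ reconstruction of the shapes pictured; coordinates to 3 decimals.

v -1.361 -4.053 -2.178
v -0.872 -3.152 -1.534
v -2.158 -3.321 -2.596
v -1.669 -2.42 -1.953
v -0.171 -3.62 -3.687
v 0.318 -2.719 -3.044
v -0.968 -2.888 -4.106
v -0.479 -1.987 -3.462
v -0.913 -2.812 0.026
v -0.382 -2.94 0.716
v -2.407 -2.388 1.254
v -0.336 -2.558 0.64
v -0.404 -2.227 0.442
v -0.574 -2.012 0.162
v -0.81 -1.955 -0.145
v -1.067 -2.068 -0.418
v -1.293 -2.328 -0.603
v -1.444 -2.684 -0.664
v -1.49 -3.066 -0.588
v -1.422 -3.397 -0.391
v -1.253 -3.612 -0.111
v -1.016 -3.669 0.196
v -0.76 -3.556 0.469
v -0.533 -3.296 0.655
v -3.847 -1.835 -5.088
v -4.501 -1.802 -4
v -2.914 -0.487 -4.567
v -3.569 -0.454 -3.479
v -2.851 -2.766 -4.461
v -3.506 -2.733 -3.373
v -1.919 -1.418 -3.94
v -2.573 -1.385 -2.852
v 2.82 -0.891 0.43
v 3.046 -0.501 -0.011
v 3.694 -1.419 0.411
v 3.92 -1.029 -0.03
v 3.83 -0.821 0.559
v 3.29 -0.495 0.571
v 3.45 -1.425 -0.171
v 2.91 -1.099 -0.159
v 3.436 -0.831 -0.382
v 3.671 -0.458 0.069
v 3.069 -1.462 0.331
v 3.304 -1.089 0.782
v 2.856 -0.65 0.211
v 3.884 -1.27 0.189
v 3.831 -1.148 0.535
v 3.964 -0.919 0.276
v 3 -0.646 0.553
v 3.133 -0.417 0.294
v 3.593 -0.605 0.629
v 3.607 -1.503 0.106
v 3.74 -1.274 -0.153
v 2.776 -1.001 0.124
v 2.909 -0.772 -0.135
v 3.147 -1.315 -0.229
v 3.218 -0.614 -0.266
v 3.732 -0.925 -0.277
v 3.456 -1.158 -0.36
v 3.138 -0.966 -0.353
v 3.356 -0.395 -0.001
v 3.87 -0.705 -0.012
v 3.817 -0.583 0.334
v 3.5 -0.391 0.341
v 3.585 -0.589 -0.219
v 2.87 -1.215 0.412
v 3.384 -1.525 0.401
v 3.24 -1.529 0.059
v 2.923 -1.337 0.066
v 3.008 -0.995 0.677
v 3.522 -1.306 0.666
v 3.602 -0.954 0.753
v 3.284 -0.762 0.76
v 3.155 -1.331 0.619
v 2.35 0.73 -3.368
v 2.998 0.619 -3.609
v 3.538 1.039 -2.353
v 2.89 1.15 -2.112
v 2.936 0.938 -3.689
v 3.476 1.358 -2.434
v 2.74 1.21 -3.696
v 3.28 1.63 -2.44
v 2.455 1.372 -3.627
v 2.995 1.792 -2.372
v 2.145 1.387 -3.499
v 2.685 1.806 -2.244
v 1.883 1.251 -3.341
v 2.423 1.671 -2.085
v 1.728 0.996 -3.189
v 2.268 1.416 -1.933
v 1.715 0.68 -3.078
v 2.255 1.1 -1.822
v 1.847 0.376 -3.033
v 2.388 0.796 -1.778
v 2.095 0.153 -3.065
v 2.635 0.572 -1.81
v 2.401 0.062 -3.167
v 2.942 0.481 -1.911
v 2.696 0.124 -3.314
v 3.236 0.544 -2.058
v 2.911 0.325 -3.474
v 3.451 0.745 -2.218
f 2 4 1
f 5 2 1
f 1 4 3
f 3 5 1
f 2 8 4
f 6 2 5
f 6 8 2
f 4 8 3
f 7 5 3
f 3 8 7
f 7 6 5
f 8 6 7
f 10 9 12
f 10 12 11
f 12 9 13
f 12 13 11
f 13 9 14
f 13 14 11
f 14 9 15
f 14 15 11
f 15 9 16
f 15 16 11
f 16 9 17
f 16 17 11
f 17 9 18
f 17 18 11
f 18 9 19
f 18 19 11
f 19 9 20
f 19 20 11
f 20 9 21
f 20 21 11
f 21 9 22
f 21 22 11
f 22 9 23
f 22 23 11
f 23 9 24
f 23 24 11
f 24 9 10
f 24 10 11
f 26 28 25
f 29 26 25
f 25 28 27
f 27 29 25
f 26 32 28
f 30 26 29
f 30 32 26
f 28 32 27
f 31 29 27
f 27 32 31
f 31 30 29
f 32 30 31
f 33 70 49
f 70 44 73
f 49 73 38
f 70 73 49
f 33 49 45
f 49 38 50
f 45 50 34
f 49 50 45
f 33 45 54
f 45 34 55
f 54 55 40
f 45 55 54
f 33 54 66
f 54 40 69
f 66 69 43
f 54 69 66
f 33 66 70
f 66 43 74
f 70 74 44
f 66 74 70
f 34 50 61
f 50 38 64
f 61 64 42
f 50 64 61
f 38 73 51
f 73 44 72
f 51 72 37
f 73 72 51
f 44 74 71
f 74 43 67
f 71 67 35
f 74 67 71
f 43 69 68
f 69 40 56
f 68 56 39
f 69 56 68
f 40 55 60
f 55 34 57
f 60 57 41
f 55 57 60
f 36 62 48
f 62 42 63
f 48 63 37
f 62 63 48
f 36 48 46
f 48 37 47
f 46 47 35
f 48 47 46
f 36 46 53
f 46 35 52
f 53 52 39
f 46 52 53
f 36 53 58
f 53 39 59
f 58 59 41
f 53 59 58
f 36 58 62
f 58 41 65
f 62 65 42
f 58 65 62
f 37 63 51
f 63 42 64
f 51 64 38
f 63 64 51
f 35 47 71
f 47 37 72
f 71 72 44
f 47 72 71
f 39 52 68
f 52 35 67
f 68 67 43
f 52 67 68
f 41 59 60
f 59 39 56
f 60 56 40
f 59 56 60
f 42 65 61
f 65 41 57
f 61 57 34
f 65 57 61
f 76 75 79
f 76 79 77
f 77 79 80
f 77 80 78
f 79 75 81
f 79 81 80
f 80 81 82
f 80 82 78
f 81 75 83
f 81 83 82
f 82 83 84
f 82 84 78
f 83 75 85
f 83 85 84
f 84 85 86
f 84 86 78
f 85 75 87
f 85 87 86
f 86 87 88
f 86 88 78
f 87 75 89
f 87 89 88
f 88 89 90
f 88 90 78
f 89 75 91
f 89 91 90
f 90 91 92
f 90 92 78
f 91 75 93
f 91 93 92
f 92 93 94
f 92 94 78
f 93 75 95
f 93 95 94
f 94 95 96
f 94 96 78
f 95 75 97
f 95 97 96
f 96 97 98
f 96 98 78
f 97 75 99
f 97 99 98
f 98 99 100
f 98 100 78
f 99 75 101
f 99 101 100
f 100 101 102
f 100 102 78
f 101 75 76
f 101 76 102
f 102 76 77
f 102 77 78



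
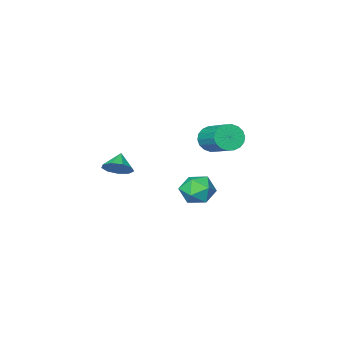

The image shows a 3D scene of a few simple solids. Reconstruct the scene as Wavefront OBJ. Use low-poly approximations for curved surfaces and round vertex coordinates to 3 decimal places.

v 3.514 -2.008 0.774
v 4.022 -1.776 1.401
v 2.926 -2.592 1.466
v 3.589 -1.401 1.35
v 3.121 -1.31 1.029
v 2.837 -1.546 0.589
v 2.869 -1.997 0.235
v 3.203 -2.454 0.133
v 3.682 -2.701 0.331
v 4.083 -2.624 0.736
v 4.217 -2.259 1.158
v -3.509 -3.748 0.26
v -3.145 -3.431 -0.476
v -2.846 -1.496 0.505
v -3.211 -1.812 1.24
v -3.524 -3.348 -0.524
v -3.226 -1.413 0.456
v -3.901 -3.344 -0.417
v -3.602 -1.409 0.564
v -4.2 -3.42 -0.176
v -3.901 -1.485 0.805
v -4.363 -3.561 0.151
v -4.064 -1.626 1.132
v -4.356 -3.739 0.5
v -4.057 -1.804 1.481
v -4.181 -3.918 0.801
v -3.883 -1.983 1.782
v -3.874 -4.064 0.995
v -3.575 -2.129 1.976
v -3.494 -4.147 1.044
v -3.196 -2.212 2.024
v -3.118 -4.151 0.936
v -2.819 -2.216 1.917
v -2.819 -4.075 0.695
v -2.52 -2.14 1.676
v -2.656 -3.934 0.368
v -2.357 -1.999 1.349
v -2.663 -3.756 0.019
v -2.364 -1.821 1
v -2.837 -3.577 -0.282
v -2.539 -1.642 0.699
v -0.571 -0.122 -2.036
v 0.216 -0.384 -1.408
v -1.416 -1.496 -1.552
v -0.629 -1.758 -0.924
v -1.215 -0.926 -0.704
v -0.692 -0.077 -1.003
v -0.508 -1.803 -1.957
v 0.015 -0.954 -2.256
v 0.255 -1.423 -1.359
v -0.182 -0.882 -0.585
v -1.018 -0.998 -2.375
v -1.455 -0.457 -1.601
f 2 1 4
f 2 4 3
f 4 1 5
f 4 5 3
f 5 1 6
f 5 6 3
f 6 1 7
f 6 7 3
f 7 1 8
f 7 8 3
f 8 1 9
f 8 9 3
f 9 1 10
f 9 10 3
f 10 1 11
f 10 11 3
f 11 1 2
f 11 2 3
f 13 12 16
f 13 16 14
f 14 16 17
f 14 17 15
f 16 12 18
f 16 18 17
f 17 18 19
f 17 19 15
f 18 12 20
f 18 20 19
f 19 20 21
f 19 21 15
f 20 12 22
f 20 22 21
f 21 22 23
f 21 23 15
f 22 12 24
f 22 24 23
f 23 24 25
f 23 25 15
f 24 12 26
f 24 26 25
f 25 26 27
f 25 27 15
f 26 12 28
f 26 28 27
f 27 28 29
f 27 29 15
f 28 12 30
f 28 30 29
f 29 30 31
f 29 31 15
f 30 12 32
f 30 32 31
f 31 32 33
f 31 33 15
f 32 12 34
f 32 34 33
f 33 34 35
f 33 35 15
f 34 12 36
f 34 36 35
f 35 36 37
f 35 37 15
f 36 12 38
f 36 38 37
f 37 38 39
f 37 39 15
f 38 12 40
f 38 40 39
f 39 40 41
f 39 41 15
f 40 12 13
f 40 13 41
f 41 13 14
f 41 14 15
f 42 53 47
f 42 47 43
f 42 43 49
f 42 49 52
f 42 52 53
f 43 47 51
f 47 53 46
f 53 52 44
f 52 49 48
f 49 43 50
f 45 51 46
f 45 46 44
f 45 44 48
f 45 48 50
f 45 50 51
f 46 51 47
f 44 46 53
f 48 44 52
f 50 48 49
f 51 50 43



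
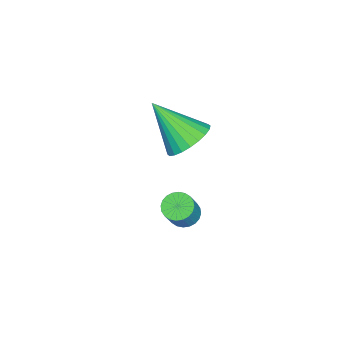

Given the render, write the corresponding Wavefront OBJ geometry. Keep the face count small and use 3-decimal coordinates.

v -0.788 0.16 0.803
v -0.023 0.505 1.248
v -0.972 -1.28 2.237
v -0.294 0.7 1.408
v -0.641 0.812 1.477
v -1.009 0.826 1.443
v -1.345 0.738 1.312
v -1.595 0.561 1.103
v -1.723 0.324 0.848
v -1.708 0.062 0.587
v -1.553 -0.186 0.358
v -1.282 -0.381 0.198
v -0.936 -0.493 0.129
v -0.567 -0.507 0.163
v -0.232 -0.418 0.294
v 0.019 -0.242 0.503
v 0.146 -0.005 0.758
v 0.132 0.258 1.019
v -0.523 0.102 -3.293
v -0.106 0.46 -3.534
v 0.52 0.435 -2.487
v 0.103 0.078 -2.247
v -0.253 0.617 -3.442
v 0.373 0.592 -2.396
v -0.442 0.696 -3.328
v 0.184 0.671 -2.281
v -0.642 0.684 -3.208
v -0.017 0.659 -2.161
v -0.825 0.584 -3.101
v -0.199 0.559 -2.054
v -0.962 0.41 -3.024
v -0.336 0.385 -1.977
v -1.031 0.19 -2.987
v -0.406 0.165 -1.94
v -1.024 -0.044 -2.998
v -0.398 -0.069 -1.951
v -0.94 -0.255 -3.053
v -0.314 -0.28 -2.006
v -0.793 -0.412 -3.144
v -0.167 -0.437 -2.098
v -0.604 -0.491 -3.259
v 0.022 -0.516 -2.212
v -0.403 -0.479 -3.379
v 0.222 -0.504 -2.332
v -0.221 -0.379 -3.486
v 0.405 -0.404 -2.439
v -0.084 -0.205 -3.563
v 0.542 -0.23 -2.516
v -0.014 0.015 -3.6
v 0.611 -0.01 -2.553
v -0.022 0.249 -3.589
v 0.604 0.224 -2.542
f 2 1 4
f 2 4 3
f 4 1 5
f 4 5 3
f 5 1 6
f 5 6 3
f 6 1 7
f 6 7 3
f 7 1 8
f 7 8 3
f 8 1 9
f 8 9 3
f 9 1 10
f 9 10 3
f 10 1 11
f 10 11 3
f 11 1 12
f 11 12 3
f 12 1 13
f 12 13 3
f 13 1 14
f 13 14 3
f 14 1 15
f 14 15 3
f 15 1 16
f 15 16 3
f 16 1 17
f 16 17 3
f 17 1 18
f 17 18 3
f 18 1 2
f 18 2 3
f 20 19 23
f 20 23 21
f 21 23 24
f 21 24 22
f 23 19 25
f 23 25 24
f 24 25 26
f 24 26 22
f 25 19 27
f 25 27 26
f 26 27 28
f 26 28 22
f 27 19 29
f 27 29 28
f 28 29 30
f 28 30 22
f 29 19 31
f 29 31 30
f 30 31 32
f 30 32 22
f 31 19 33
f 31 33 32
f 32 33 34
f 32 34 22
f 33 19 35
f 33 35 34
f 34 35 36
f 34 36 22
f 35 19 37
f 35 37 36
f 36 37 38
f 36 38 22
f 37 19 39
f 37 39 38
f 38 39 40
f 38 40 22
f 39 19 41
f 39 41 40
f 40 41 42
f 40 42 22
f 41 19 43
f 41 43 42
f 42 43 44
f 42 44 22
f 43 19 45
f 43 45 44
f 44 45 46
f 44 46 22
f 45 19 47
f 45 47 46
f 46 47 48
f 46 48 22
f 47 19 49
f 47 49 48
f 48 49 50
f 48 50 22
f 49 19 51
f 49 51 50
f 50 51 52
f 50 52 22
f 51 19 20
f 51 20 52
f 52 20 21
f 52 21 22



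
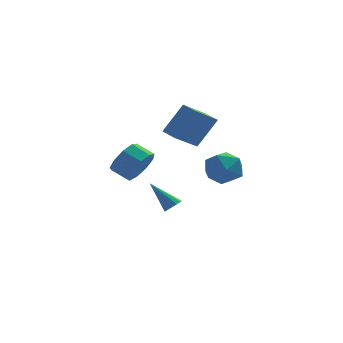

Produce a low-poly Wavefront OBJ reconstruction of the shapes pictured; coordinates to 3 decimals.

v -0.709 2.819 -3.363
v -0.343 2.637 -2.98
v -1.891 3.361 -1.977
v -0.271 2.939 -3.036
v -0.337 3.203 -3.196
v -0.522 3.345 -3.409
v -0.766 3.32 -3.607
v -0.992 3.136 -3.728
v -1.129 2.851 -3.733
v -1.132 2.556 -3.62
v -1.001 2.345 -3.426
v -0.777 2.284 -3.212
v -0.532 2.393 -3.045
v 0.462 0.3 1.733
v -0.637 -0.682 2.658
v -0.115 1.09 1.886
v -1.214 0.108 2.811
v 1.454 0.712 3.349
v 0.355 -0.27 4.274
v 0.877 1.502 3.502
v -0.222 0.52 4.427
v 2.05 -1.448 0.101
v 2.566 -2.214 0.706
v 0.834 -1.246 1.394
v 1.35 -2.012 1.999
v 1.828 -1.032 1.824
v 2.579 -1.157 1.026
v 0.821 -2.303 1.074
v 1.572 -2.428 0.276
v 1.806 -2.742 1.308
v 2.429 -1.957 1.771
v 0.971 -1.503 0.329
v 1.594 -0.718 0.792
v -2.223 -1.571 1.052
v -1.591 -1.184 1.768
v -2.445 -0.743 2.283
v -3.077 -1.129 1.568
v -1.67 -0.723 1.242
v -2.524 -0.281 1.757
v -2.008 -0.658 0.627
v -2.861 -0.216 1.142
v -2.447 -1.02 0.211
v -3.3 -0.579 0.726
v -2.781 -1.64 0.189
v -3.634 -1.199 0.704
v -2.854 -2.228 0.571
v -3.707 -1.786 1.086
v -2.632 -2.508 1.178
v -3.485 -2.066 1.694
v -2.219 -2.349 1.727
v -3.072 -1.908 2.242
v -1.808 -1.827 1.96
v -2.661 -1.385 2.475
f 2 1 4
f 2 4 3
f 4 1 5
f 4 5 3
f 5 1 6
f 5 6 3
f 6 1 7
f 6 7 3
f 7 1 8
f 7 8 3
f 8 1 9
f 8 9 3
f 9 1 10
f 9 10 3
f 10 1 11
f 10 11 3
f 11 1 12
f 11 12 3
f 12 1 13
f 12 13 3
f 13 1 2
f 13 2 3
f 15 17 14
f 18 15 14
f 14 17 16
f 16 18 14
f 15 21 17
f 19 15 18
f 19 21 15
f 17 21 16
f 20 18 16
f 16 21 20
f 20 19 18
f 21 19 20
f 22 33 27
f 22 27 23
f 22 23 29
f 22 29 32
f 22 32 33
f 23 27 31
f 27 33 26
f 33 32 24
f 32 29 28
f 29 23 30
f 25 31 26
f 25 26 24
f 25 24 28
f 25 28 30
f 25 30 31
f 26 31 27
f 24 26 33
f 28 24 32
f 30 28 29
f 31 30 23
f 35 34 38
f 35 38 36
f 36 38 39
f 36 39 37
f 38 34 40
f 38 40 39
f 39 40 41
f 39 41 37
f 40 34 42
f 40 42 41
f 41 42 43
f 41 43 37
f 42 34 44
f 42 44 43
f 43 44 45
f 43 45 37
f 44 34 46
f 44 46 45
f 45 46 47
f 45 47 37
f 46 34 48
f 46 48 47
f 47 48 49
f 47 49 37
f 48 34 50
f 48 50 49
f 49 50 51
f 49 51 37
f 50 34 52
f 50 52 51
f 51 52 53
f 51 53 37
f 52 34 35
f 52 35 53
f 53 35 36
f 53 36 37



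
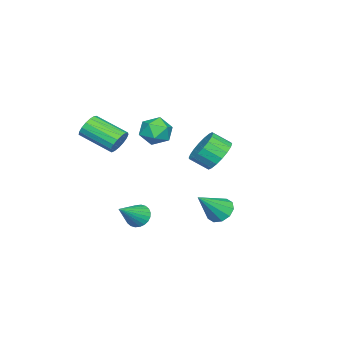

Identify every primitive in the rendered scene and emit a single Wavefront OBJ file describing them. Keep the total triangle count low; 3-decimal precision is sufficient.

v -2.03 2.699 -0.186
v -1.435 3.363 0.459
v -1.136 2.406 1.17
v -1.73 1.741 0.526
v -1.879 3.379 0.666
v -1.579 2.421 1.377
v -2.352 3.259 0.704
v -2.053 2.302 1.416
v -2.761 3.029 0.566
v -2.462 2.071 1.278
v -3.026 2.733 0.28
v -2.727 1.776 0.991
v -3.093 2.431 -0.099
v -2.794 1.473 0.612
v -2.95 2.181 -0.495
v -2.65 1.224 0.216
v -2.624 2.034 -0.83
v -2.325 1.077 -0.119
v -2.181 2.019 -1.037
v -1.881 1.061 -0.326
v -1.707 2.138 -1.076
v -1.408 1.181 -0.364
v -1.298 2.369 -0.938
v -0.999 1.411 -0.226
v -1.033 2.664 -0.651
v -0.734 1.707 0.06
v -0.966 2.967 -0.272
v -0.667 2.009 0.439
v -1.11 3.216 0.124
v -0.81 2.259 0.835
v 0.266 -1.004 -4.404
v 0.667 -1.258 -5.023
v 1.774 -1.416 -3.256
v 0.745 -0.963 -5.019
v 0.749 -0.675 -4.921
v 0.68 -0.437 -4.744
v 0.548 -0.285 -4.516
v 0.373 -0.243 -4.271
v 0.181 -0.316 -4.046
v 0.003 -0.494 -3.875
v -0.136 -0.75 -3.785
v -0.213 -1.044 -3.79
v -0.217 -1.332 -3.887
v -0.148 -1.57 -4.064
v -0.016 -1.722 -4.292
v 0.159 -1.765 -4.537
v 0.35 -1.691 -4.762
v 0.529 -1.513 -4.933
v 0.887 3.954 -2.639
v 1.486 3.85 -3.233
v 2.173 3.246 -1.221
v 1.536 4.334 -3.036
v 1.338 4.674 -2.687
v 0.968 4.738 -2.32
v 0.568 4.503 -2.074
v 0.289 4.059 -2.044
v 0.239 3.575 -2.241
v 0.437 3.235 -2.59
v 0.807 3.171 -2.957
v 1.207 3.405 -3.203
v -3.237 -0.872 0.777
v -2.557 -1.342 0.145
v -4.403 -2.018 0.375
v -3.723 -2.488 -0.257
v -3.583 -2.52 0.774
v -2.862 -1.811 1.022
v -4.098 -1.549 -0.502
v -3.377 -0.84 -0.254
v -3.089 -1.76 -0.646
v -2.771 -2.361 0.143
v -4.189 -0.999 0.377
v -3.871 -1.6 1.166
v 2.889 -0.784 2.251
v 3.167 -0.506 2.913
v 3.049 -2.338 3.731
v 2.771 -2.616 3.069
v 2.802 -0.467 2.947
v 2.685 -2.3 3.766
v 2.457 -0.501 2.822
v 2.34 -2.333 3.64
v 2.211 -0.6 2.566
v 2.094 -2.432 3.384
v 2.12 -0.74 2.238
v 2.003 -2.573 3.056
v 2.205 -0.891 1.913
v 2.088 -2.723 2.731
v 2.447 -1.017 1.665
v 2.33 -2.85 2.483
v 2.79 -1.09 1.551
v 2.673 -2.922 2.369
v 3.156 -1.093 1.598
v 3.038 -2.925 2.416
v 3.46 -1.024 1.794
v 3.343 -2.857 2.612
v 3.634 -0.901 2.095
v 3.516 -2.733 2.913
v 3.636 -0.751 2.432
v 3.519 -2.583 3.25
v 3.468 -0.608 2.727
v 3.351 -2.441 3.545
f 2 1 5
f 2 5 3
f 3 5 6
f 3 6 4
f 5 1 7
f 5 7 6
f 6 7 8
f 6 8 4
f 7 1 9
f 7 9 8
f 8 9 10
f 8 10 4
f 9 1 11
f 9 11 10
f 10 11 12
f 10 12 4
f 11 1 13
f 11 13 12
f 12 13 14
f 12 14 4
f 13 1 15
f 13 15 14
f 14 15 16
f 14 16 4
f 15 1 17
f 15 17 16
f 16 17 18
f 16 18 4
f 17 1 19
f 17 19 18
f 18 19 20
f 18 20 4
f 19 1 21
f 19 21 20
f 20 21 22
f 20 22 4
f 21 1 23
f 21 23 22
f 22 23 24
f 22 24 4
f 23 1 25
f 23 25 24
f 24 25 26
f 24 26 4
f 25 1 27
f 25 27 26
f 26 27 28
f 26 28 4
f 27 1 29
f 27 29 28
f 28 29 30
f 28 30 4
f 29 1 2
f 29 2 30
f 30 2 3
f 30 3 4
f 32 31 34
f 32 34 33
f 34 31 35
f 34 35 33
f 35 31 36
f 35 36 33
f 36 31 37
f 36 37 33
f 37 31 38
f 37 38 33
f 38 31 39
f 38 39 33
f 39 31 40
f 39 40 33
f 40 31 41
f 40 41 33
f 41 31 42
f 41 42 33
f 42 31 43
f 42 43 33
f 43 31 44
f 43 44 33
f 44 31 45
f 44 45 33
f 45 31 46
f 45 46 33
f 46 31 47
f 46 47 33
f 47 31 48
f 47 48 33
f 48 31 32
f 48 32 33
f 50 49 52
f 50 52 51
f 52 49 53
f 52 53 51
f 53 49 54
f 53 54 51
f 54 49 55
f 54 55 51
f 55 49 56
f 55 56 51
f 56 49 57
f 56 57 51
f 57 49 58
f 57 58 51
f 58 49 59
f 58 59 51
f 59 49 60
f 59 60 51
f 60 49 50
f 60 50 51
f 61 72 66
f 61 66 62
f 61 62 68
f 61 68 71
f 61 71 72
f 62 66 70
f 66 72 65
f 72 71 63
f 71 68 67
f 68 62 69
f 64 70 65
f 64 65 63
f 64 63 67
f 64 67 69
f 64 69 70
f 65 70 66
f 63 65 72
f 67 63 71
f 69 67 68
f 70 69 62
f 74 73 77
f 74 77 75
f 75 77 78
f 75 78 76
f 77 73 79
f 77 79 78
f 78 79 80
f 78 80 76
f 79 73 81
f 79 81 80
f 80 81 82
f 80 82 76
f 81 73 83
f 81 83 82
f 82 83 84
f 82 84 76
f 83 73 85
f 83 85 84
f 84 85 86
f 84 86 76
f 85 73 87
f 85 87 86
f 86 87 88
f 86 88 76
f 87 73 89
f 87 89 88
f 88 89 90
f 88 90 76
f 89 73 91
f 89 91 90
f 90 91 92
f 90 92 76
f 91 73 93
f 91 93 92
f 92 93 94
f 92 94 76
f 93 73 95
f 93 95 94
f 94 95 96
f 94 96 76
f 95 73 97
f 95 97 96
f 96 97 98
f 96 98 76
f 97 73 99
f 97 99 98
f 98 99 100
f 98 100 76
f 99 73 74
f 99 74 100
f 100 74 75
f 100 75 76



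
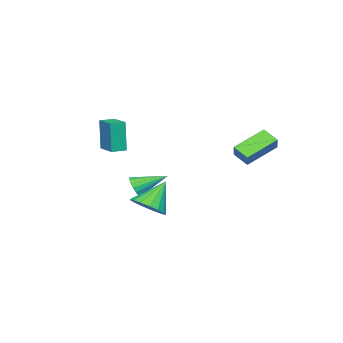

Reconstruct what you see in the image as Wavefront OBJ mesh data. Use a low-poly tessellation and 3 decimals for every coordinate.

v 1.936 -4.622 -0.048
v 1.782 -4.791 1.929
v 1.176 -4.158 -0.067
v 1.022 -4.327 1.91
v 2.658 -3.433 0.11
v 2.504 -3.602 2.087
v 1.898 -2.969 0.091
v 1.744 -3.138 2.068
v -0.516 -4.041 -3.6
v 0.066 -3.934 -3.125
v -1.484 -2.519 -2.76
v 0.147 -3.737 -3.388
v 0.096 -3.601 -3.693
v -0.076 -3.552 -3.98
v -0.336 -3.6 -4.192
v -0.631 -3.736 -4.286
v -0.904 -3.932 -4.245
v -1.099 -4.149 -4.076
v -1.18 -4.346 -3.812
v -1.129 -4.482 -3.507
v -0.957 -4.531 -3.22
v -0.697 -4.483 -3.008
v -0.402 -4.347 -2.914
v -0.129 -4.151 -2.955
v 4.21 -0.148 -2.767
v 4.69 -0.928 -2.214
v 3.05 0.228 -1.233
v 4.968 -0.512 -2.105
v 5.072 -0.012 -2.149
v 4.979 0.456 -2.334
v 4.71 0.786 -2.619
v 4.326 0.902 -2.937
v 3.915 0.777 -3.217
v 3.572 0.441 -3.393
v 3.375 -0.031 -3.427
v 3.369 -0.529 -3.309
v 3.556 -0.94 -3.067
v 3.893 -1.17 -2.757
v 4.302 -1.165 -2.449
v -1.989 2.229 -1.17
v -2.16 1.287 -0.628
v -3.72 3.095 -0.21
v -3.891 2.153 0.331
v -1.389 2.567 -0.391
v -1.56 1.625 0.15
v -3.12 3.433 0.568
v -3.291 2.491 1.11
f 2 4 1
f 5 2 1
f 1 4 3
f 3 5 1
f 2 8 4
f 6 2 5
f 6 8 2
f 4 8 3
f 7 5 3
f 3 8 7
f 7 6 5
f 8 6 7
f 10 9 12
f 10 12 11
f 12 9 13
f 12 13 11
f 13 9 14
f 13 14 11
f 14 9 15
f 14 15 11
f 15 9 16
f 15 16 11
f 16 9 17
f 16 17 11
f 17 9 18
f 17 18 11
f 18 9 19
f 18 19 11
f 19 9 20
f 19 20 11
f 20 9 21
f 20 21 11
f 21 9 22
f 21 22 11
f 22 9 23
f 22 23 11
f 23 9 24
f 23 24 11
f 24 9 10
f 24 10 11
f 26 25 28
f 26 28 27
f 28 25 29
f 28 29 27
f 29 25 30
f 29 30 27
f 30 25 31
f 30 31 27
f 31 25 32
f 31 32 27
f 32 25 33
f 32 33 27
f 33 25 34
f 33 34 27
f 34 25 35
f 34 35 27
f 35 25 36
f 35 36 27
f 36 25 37
f 36 37 27
f 37 25 38
f 37 38 27
f 38 25 39
f 38 39 27
f 39 25 26
f 39 26 27
f 41 43 40
f 44 41 40
f 40 43 42
f 42 44 40
f 41 47 43
f 45 41 44
f 45 47 41
f 43 47 42
f 46 44 42
f 42 47 46
f 46 45 44
f 47 45 46



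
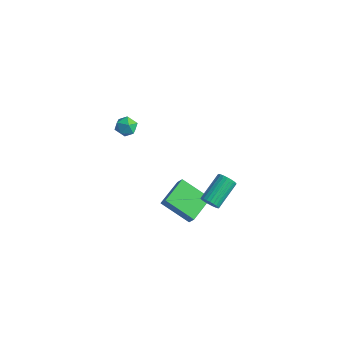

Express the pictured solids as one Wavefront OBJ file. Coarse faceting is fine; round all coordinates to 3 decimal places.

v -2.293 -1.995 3.393
v -1.616 -1.778 3.466
v -2.204 -2.602 4.374
v -1.527 -2.385 4.447
v -2.062 -1.917 4.524
v -2.117 -1.542 3.917
v -1.703 -2.838 3.923
v -1.758 -2.463 3.316
v -1.251 -2.299 3.793
v -1.473 -1.73 4.165
v -2.347 -2.65 3.675
v -2.569 -2.081 4.047
v 0.942 -0.136 -4.907
v -0.768 -0.674 -3.853
v 0.654 1.629 -4.475
v -1.056 1.091 -3.421
v 1.396 -0.231 -4.219
v -0.314 -0.769 -3.165
v 1.108 1.534 -3.787
v -0.602 0.996 -2.733
v 1.867 0.568 -2.914
v 2.103 0.323 -2.408
v 1.949 2.007 -1.52
v 1.713 2.252 -2.026
v 2.299 0.399 -2.518
v 2.145 2.083 -1.63
v 2.43 0.501 -2.689
v 2.276 2.185 -1.801
v 2.475 0.613 -2.894
v 2.321 2.297 -2.006
v 2.427 0.718 -3.102
v 2.273 2.403 -2.214
v 2.294 0.801 -3.281
v 2.14 2.485 -2.394
v 2.096 0.848 -3.405
v 1.942 2.532 -2.517
v 1.864 0.852 -3.454
v 1.71 2.536 -2.566
v 1.631 0.813 -3.42
v 1.477 2.497 -2.532
v 1.435 0.737 -3.31
v 1.281 2.421 -2.422
v 1.304 0.635 -3.139
v 1.15 2.319 -2.251
v 1.259 0.523 -2.934
v 1.105 2.207 -2.046
v 1.307 0.417 -2.726
v 1.153 2.102 -1.838
v 1.44 0.335 -2.546
v 1.286 2.019 -1.659
v 1.638 0.288 -2.423
v 1.484 1.972 -1.535
v 1.87 0.284 -2.374
v 1.716 1.968 -1.486
f 1 12 6
f 1 6 2
f 1 2 8
f 1 8 11
f 1 11 12
f 2 6 10
f 6 12 5
f 12 11 3
f 11 8 7
f 8 2 9
f 4 10 5
f 4 5 3
f 4 3 7
f 4 7 9
f 4 9 10
f 5 10 6
f 3 5 12
f 7 3 11
f 9 7 8
f 10 9 2
f 14 16 13
f 17 14 13
f 13 16 15
f 15 17 13
f 14 20 16
f 18 14 17
f 18 20 14
f 16 20 15
f 19 17 15
f 15 20 19
f 19 18 17
f 20 18 19
f 22 21 25
f 22 25 23
f 23 25 26
f 23 26 24
f 25 21 27
f 25 27 26
f 26 27 28
f 26 28 24
f 27 21 29
f 27 29 28
f 28 29 30
f 28 30 24
f 29 21 31
f 29 31 30
f 30 31 32
f 30 32 24
f 31 21 33
f 31 33 32
f 32 33 34
f 32 34 24
f 33 21 35
f 33 35 34
f 34 35 36
f 34 36 24
f 35 21 37
f 35 37 36
f 36 37 38
f 36 38 24
f 37 21 39
f 37 39 38
f 38 39 40
f 38 40 24
f 39 21 41
f 39 41 40
f 40 41 42
f 40 42 24
f 41 21 43
f 41 43 42
f 42 43 44
f 42 44 24
f 43 21 45
f 43 45 44
f 44 45 46
f 44 46 24
f 45 21 47
f 45 47 46
f 46 47 48
f 46 48 24
f 47 21 49
f 47 49 48
f 48 49 50
f 48 50 24
f 49 21 51
f 49 51 50
f 50 51 52
f 50 52 24
f 51 21 53
f 51 53 52
f 52 53 54
f 52 54 24
f 53 21 22
f 53 22 54
f 54 22 23
f 54 23 24

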